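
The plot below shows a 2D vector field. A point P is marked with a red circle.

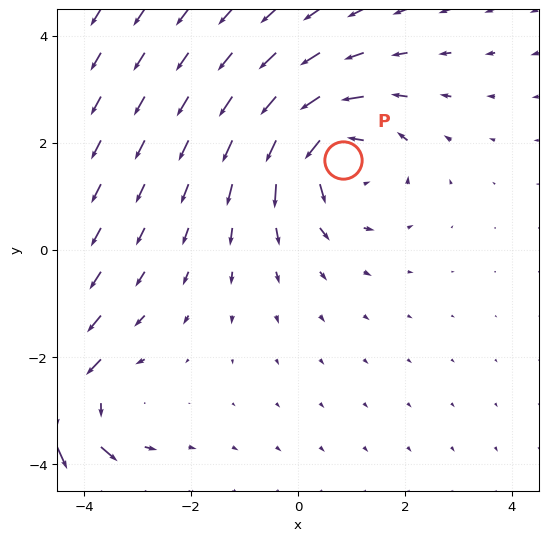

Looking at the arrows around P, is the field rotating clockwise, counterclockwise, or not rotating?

counterclockwise

Near P at (0.8, 1.7) the arrows circulate counterclockwise. The curl (z-component) there is about +4; positive curl means counterclockwise rotation.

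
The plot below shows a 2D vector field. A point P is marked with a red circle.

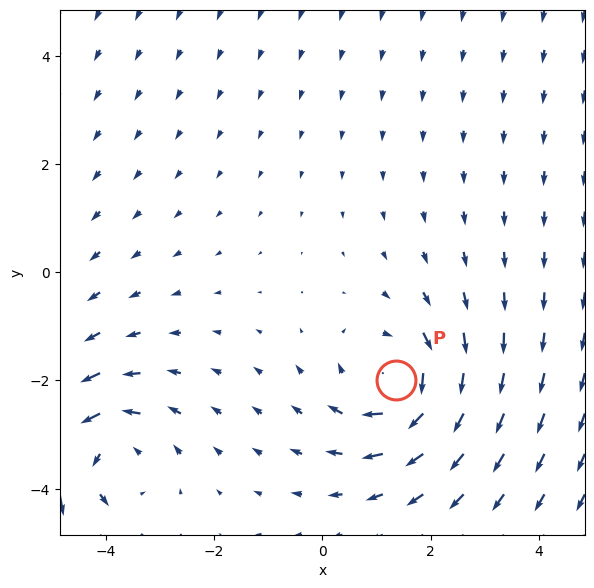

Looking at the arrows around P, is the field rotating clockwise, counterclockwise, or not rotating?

clockwise

Near P at (1.4, -2.0) the arrows circulate clockwise. The curl (z-component) there is about -3; negative curl means clockwise rotation.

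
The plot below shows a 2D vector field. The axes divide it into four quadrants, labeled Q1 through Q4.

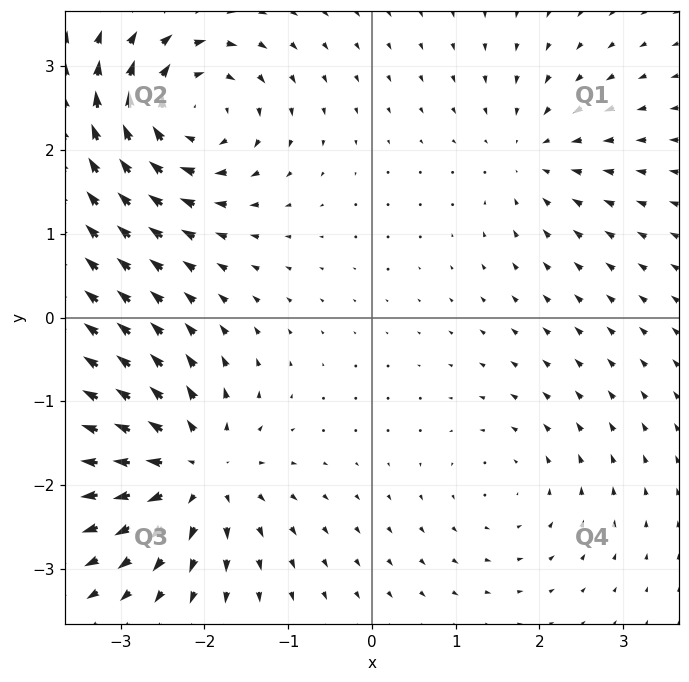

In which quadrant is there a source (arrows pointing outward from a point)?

The source sits at approximately (-2.1, -1.8), which lies in quadrant Q3. The divergence there is about +6, positive as expected for a source.

Q3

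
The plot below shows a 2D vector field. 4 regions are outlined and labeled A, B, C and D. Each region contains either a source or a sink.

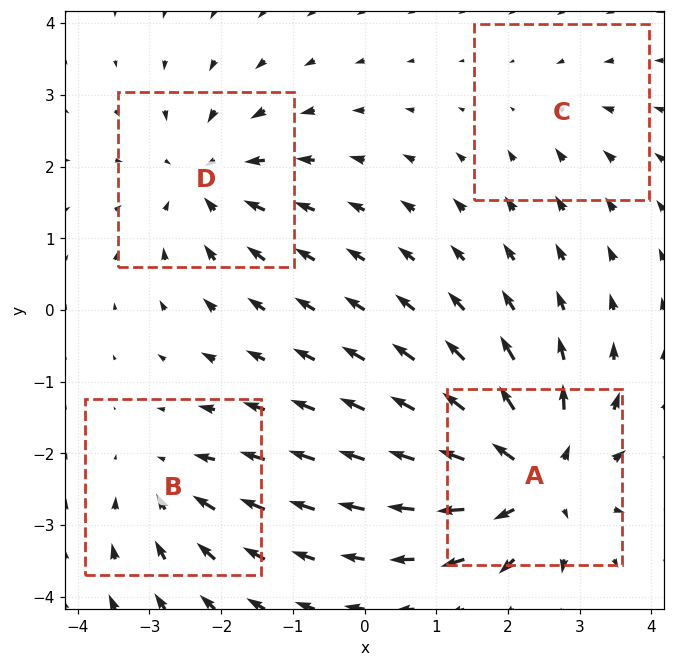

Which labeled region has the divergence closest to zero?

Divergence at each region's feature centre — A: about +8, B: about -4, C: about -2, D: about -5. Region C is closest to zero.

C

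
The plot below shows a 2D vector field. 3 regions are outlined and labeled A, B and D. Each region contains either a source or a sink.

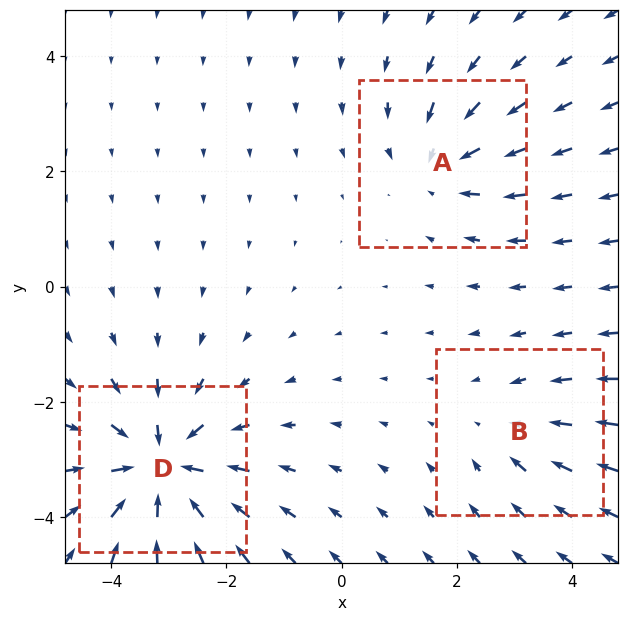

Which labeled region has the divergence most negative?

Divergence at each region's feature centre — A: about -3, B: about -2, D: about -6. Region D is most negative.

D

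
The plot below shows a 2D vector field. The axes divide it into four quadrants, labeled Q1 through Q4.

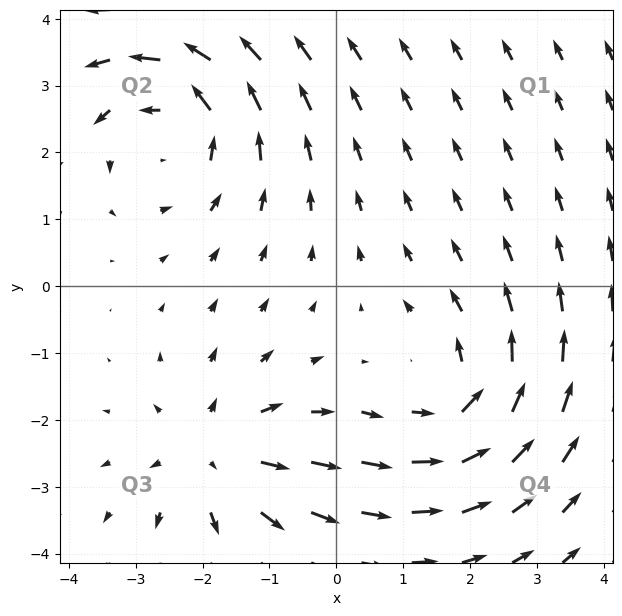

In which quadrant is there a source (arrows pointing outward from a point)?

Q3

The source sits at approximately (-1.8, -2.5), which lies in quadrant Q3. The divergence there is about +3, positive as expected for a source.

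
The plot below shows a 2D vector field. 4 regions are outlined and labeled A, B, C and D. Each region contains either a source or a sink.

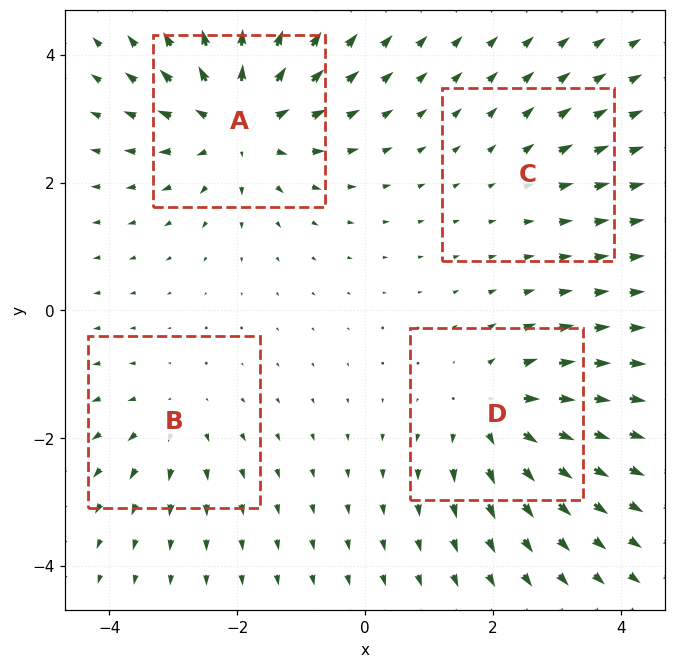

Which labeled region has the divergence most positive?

A

Divergence at each region's feature centre — A: about +7, B: about +3, C: about +2, D: about +5. Region A is most positive.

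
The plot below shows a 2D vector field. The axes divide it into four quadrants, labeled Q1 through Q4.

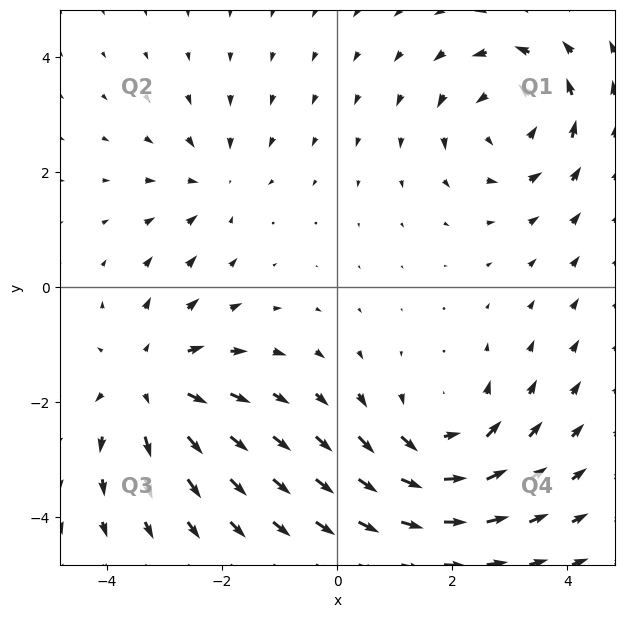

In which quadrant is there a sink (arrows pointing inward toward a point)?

The sink sits at approximately (-2.1, 1.8), which lies in quadrant Q2. The divergence there is about -3, negative as expected for a sink.

Q2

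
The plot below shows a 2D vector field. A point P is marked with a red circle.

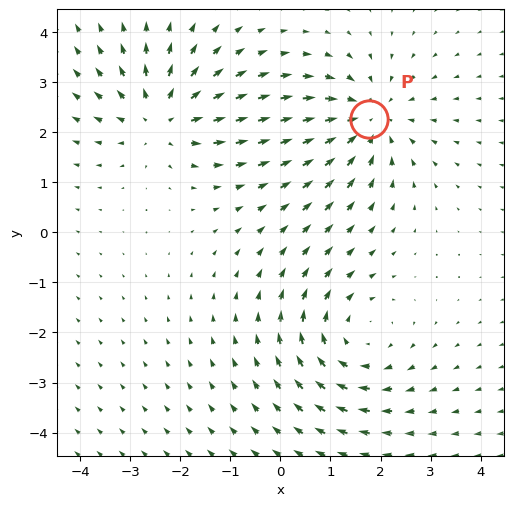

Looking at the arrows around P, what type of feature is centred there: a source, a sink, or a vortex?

sink

At P (1.8, 2.3) the arrows converge inward. Divergence about -3, curl ≈0 — negative divergence with near-zero curl is a sink.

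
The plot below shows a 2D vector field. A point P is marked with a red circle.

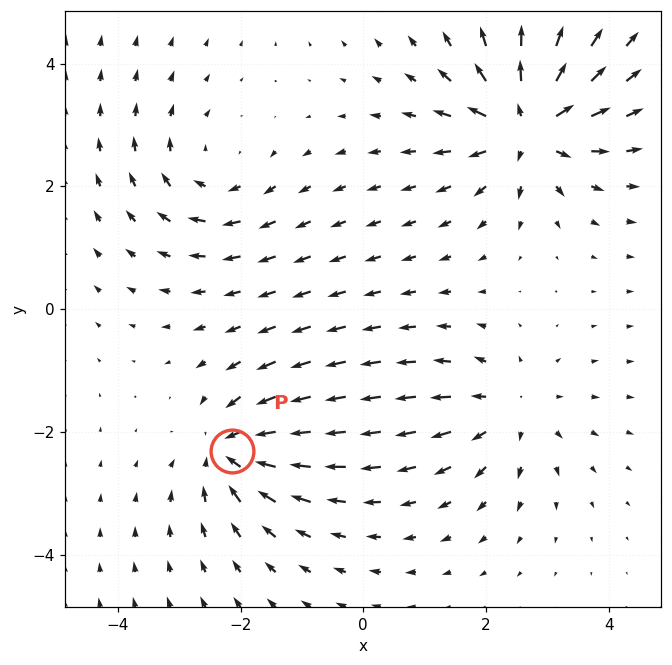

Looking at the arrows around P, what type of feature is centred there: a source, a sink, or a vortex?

sink

At P (-2.1, -2.3) the arrows converge inward. Divergence about -5, curl ≈0 — negative divergence with near-zero curl is a sink.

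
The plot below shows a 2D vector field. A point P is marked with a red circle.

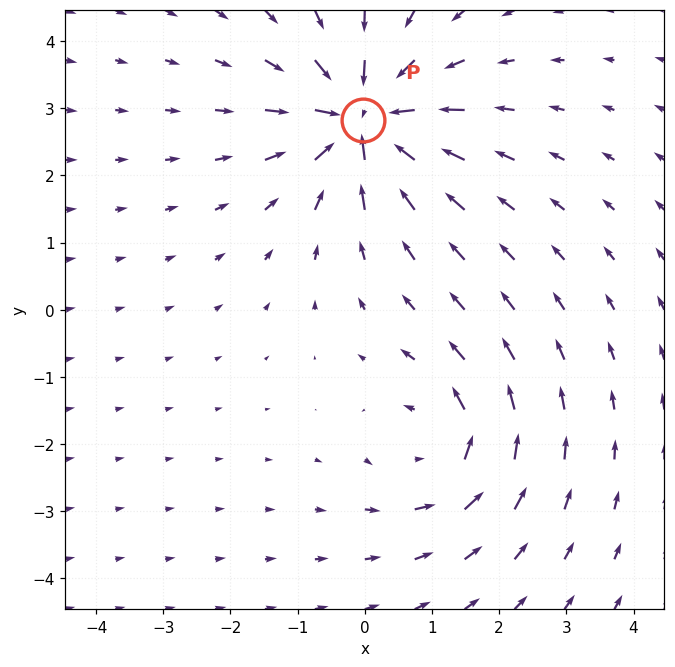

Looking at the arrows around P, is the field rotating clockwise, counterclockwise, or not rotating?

not rotating

Near P at (-0.0, 2.8) the arrows show no circulation. The curl there is ≈0.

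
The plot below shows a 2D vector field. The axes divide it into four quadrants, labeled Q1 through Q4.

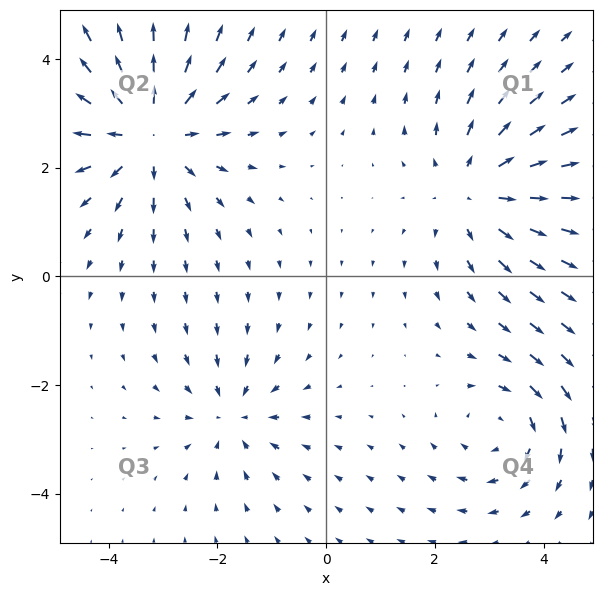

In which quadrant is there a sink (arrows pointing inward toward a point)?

The sink sits at approximately (-1.7, -2.6), which lies in quadrant Q3. The divergence there is about -3, negative as expected for a sink.

Q3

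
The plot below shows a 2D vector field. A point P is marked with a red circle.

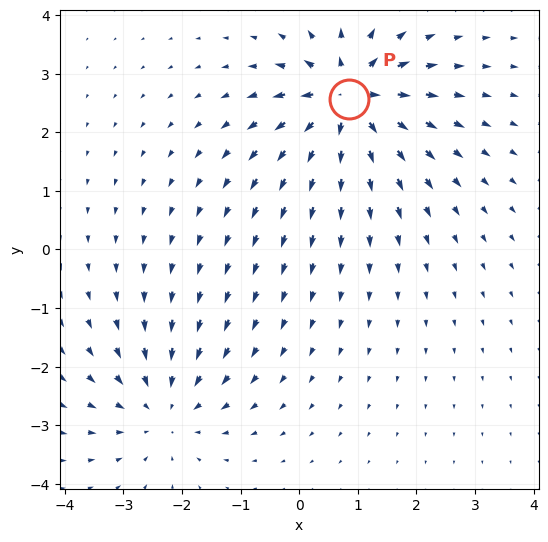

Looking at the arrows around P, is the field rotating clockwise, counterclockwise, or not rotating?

Near P at (0.8, 2.6) the arrows show no circulation. The curl there is ≈0.

not rotating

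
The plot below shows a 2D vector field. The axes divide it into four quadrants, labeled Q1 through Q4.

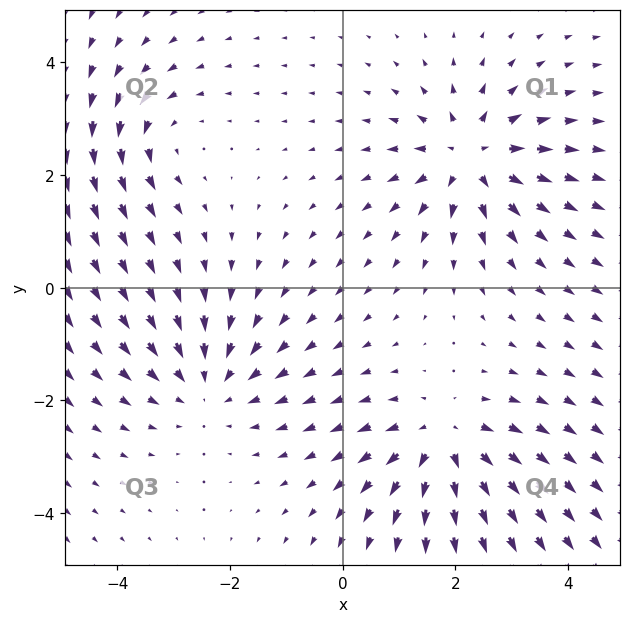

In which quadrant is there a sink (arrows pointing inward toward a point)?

The sink sits at approximately (-2.4, -1.7), which lies in quadrant Q3. The divergence there is about -3, negative as expected for a sink.

Q3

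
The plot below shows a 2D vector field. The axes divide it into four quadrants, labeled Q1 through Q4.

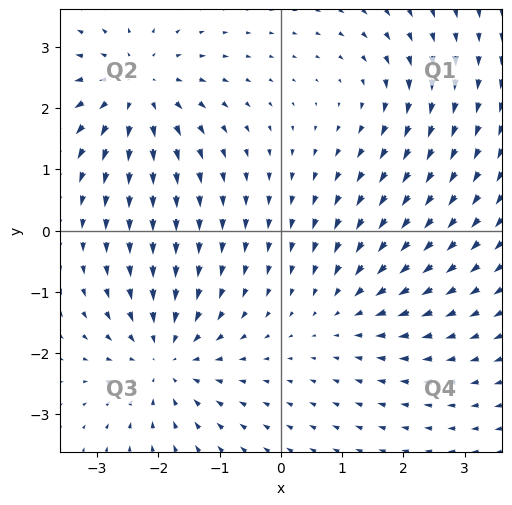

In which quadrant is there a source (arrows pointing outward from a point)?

Q2

The source sits at approximately (-2.4, 2.3), which lies in quadrant Q2. The divergence there is about +5, positive as expected for a source.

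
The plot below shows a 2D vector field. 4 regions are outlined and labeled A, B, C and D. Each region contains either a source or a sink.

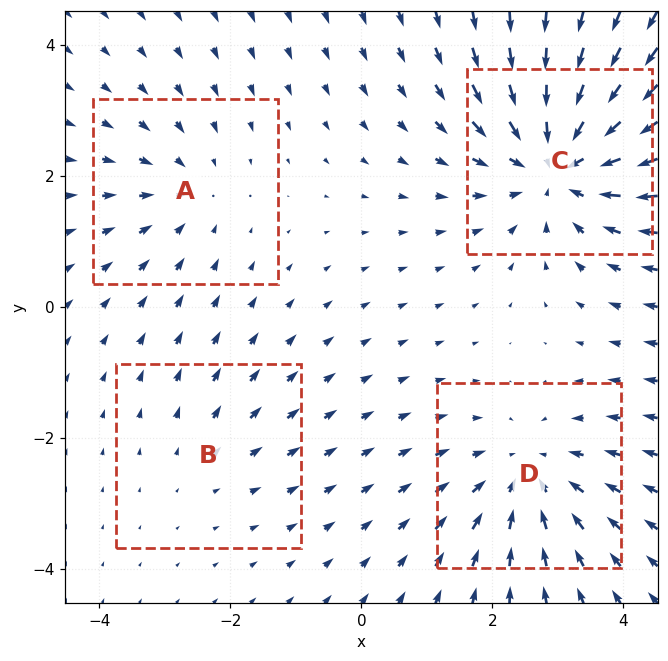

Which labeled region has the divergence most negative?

Divergence at each region's feature centre — A: about -3, B: about +2, C: about -6, D: about -4. Region C is most negative.

C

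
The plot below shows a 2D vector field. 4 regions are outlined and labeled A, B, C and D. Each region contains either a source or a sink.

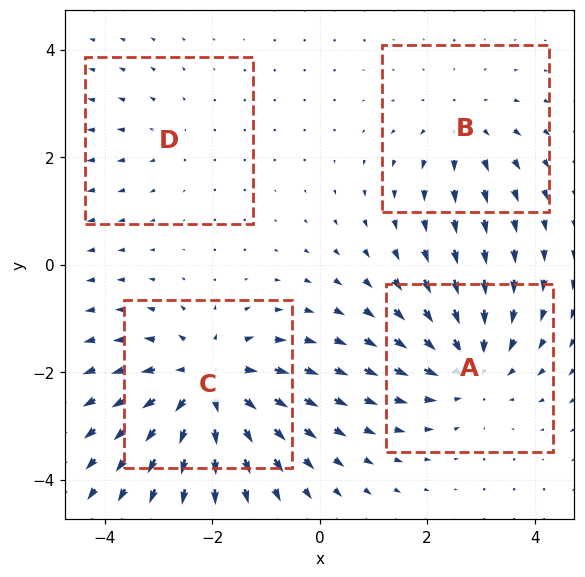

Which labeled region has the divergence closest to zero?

D

Divergence at each region's feature centre — A: about -5, B: about +3, C: about +6, D: about +2. Region D is closest to zero.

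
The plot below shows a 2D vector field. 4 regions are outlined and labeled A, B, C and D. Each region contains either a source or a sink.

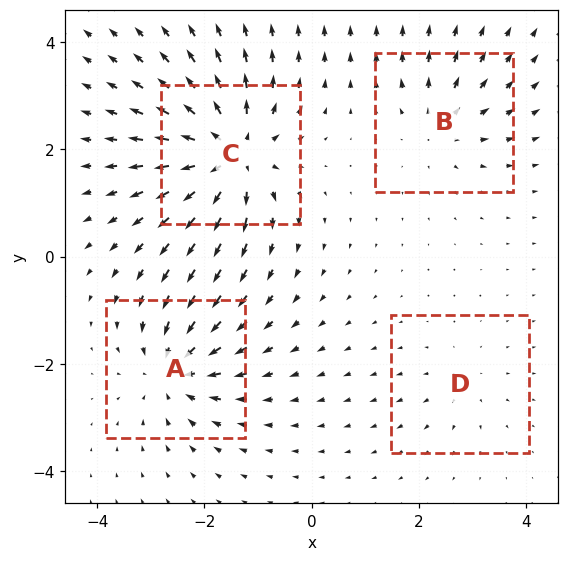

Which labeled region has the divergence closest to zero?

Divergence at each region's feature centre — A: about -6, B: about +4, C: about +8, D: about +2. Region D is closest to zero.

D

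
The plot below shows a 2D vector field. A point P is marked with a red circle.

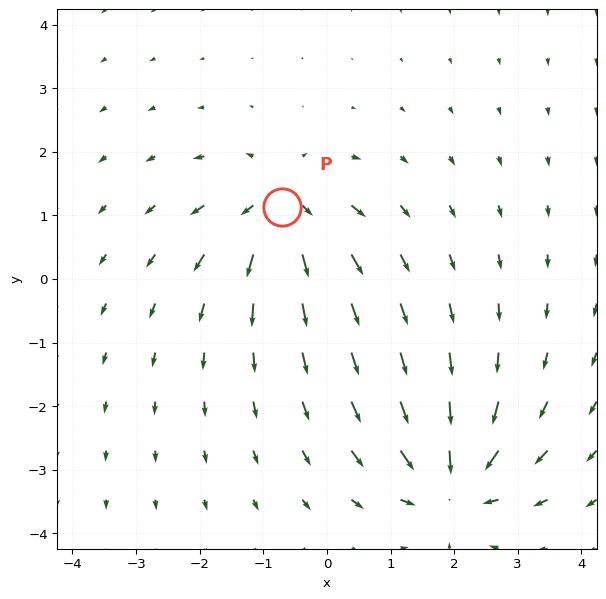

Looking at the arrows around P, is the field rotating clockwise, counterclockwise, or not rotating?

not rotating

Near P at (-0.7, 1.1) the arrows show no circulation. The curl there is ≈0.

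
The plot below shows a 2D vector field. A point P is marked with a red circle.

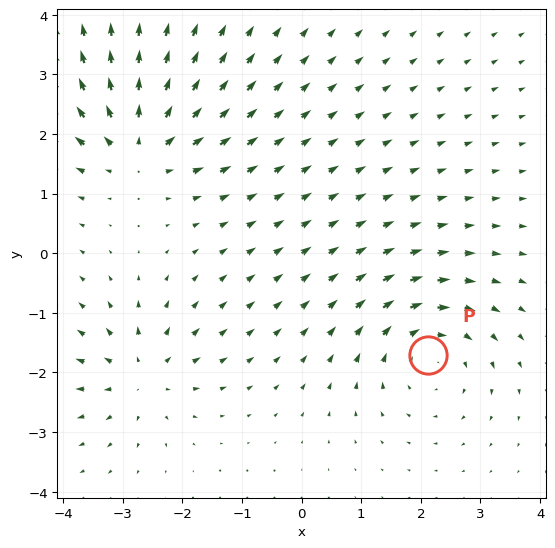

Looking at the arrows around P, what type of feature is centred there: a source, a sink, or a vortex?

At P (2.1, -1.7) the arrows circulate clockwise. Divergence ≈0, curl about -5 — near-zero divergence with nonzero curl is a vortex.

vortex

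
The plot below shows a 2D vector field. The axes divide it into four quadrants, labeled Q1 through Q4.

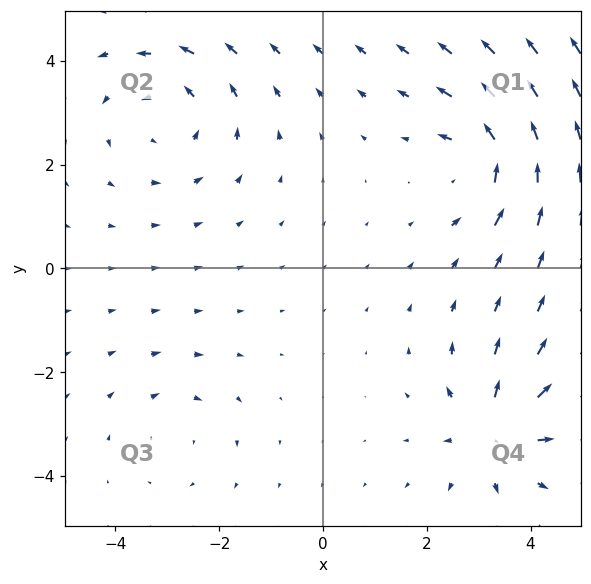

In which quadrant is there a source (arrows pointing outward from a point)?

Q4

The source sits at approximately (3.3, -3.1), which lies in quadrant Q4. The divergence there is about +5, positive as expected for a source.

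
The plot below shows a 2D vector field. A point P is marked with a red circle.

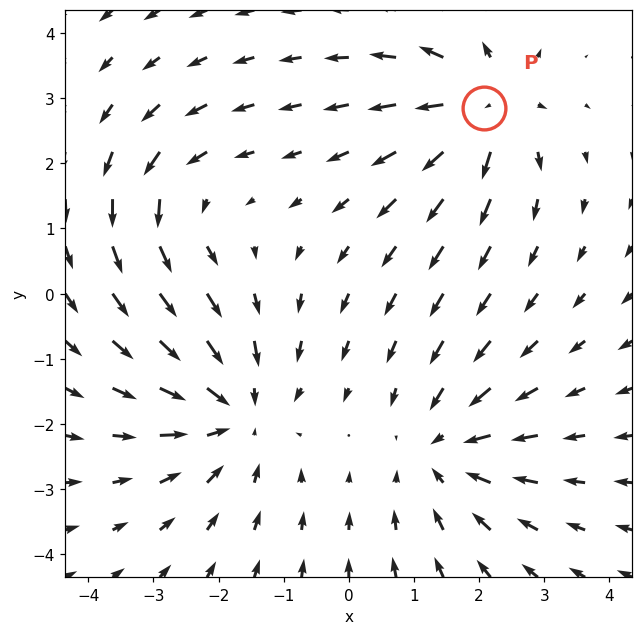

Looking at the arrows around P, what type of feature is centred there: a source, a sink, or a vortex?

source

At P (2.1, 2.9) the arrows spread outward. Divergence about +6, curl ≈0 — positive divergence with near-zero curl is a source.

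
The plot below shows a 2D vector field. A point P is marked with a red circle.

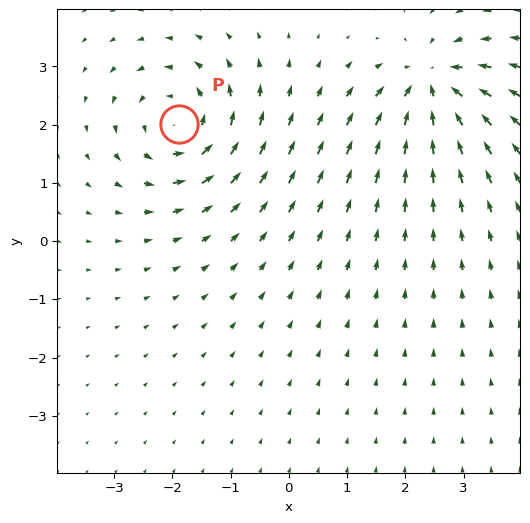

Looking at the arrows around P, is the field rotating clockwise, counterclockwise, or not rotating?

Near P at (-1.9, 2.0) the arrows circulate counterclockwise. The curl (z-component) there is about +6; positive curl means counterclockwise rotation.

counterclockwise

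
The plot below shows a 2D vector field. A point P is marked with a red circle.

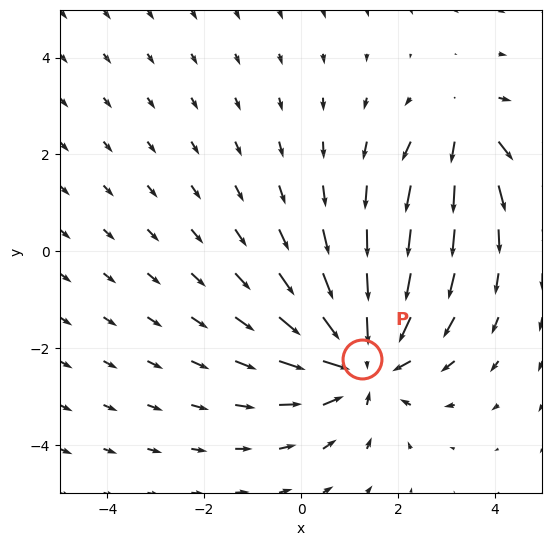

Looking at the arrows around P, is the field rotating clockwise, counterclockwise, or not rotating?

Near P at (1.3, -2.2) the arrows show no circulation. The curl there is ≈0.

not rotating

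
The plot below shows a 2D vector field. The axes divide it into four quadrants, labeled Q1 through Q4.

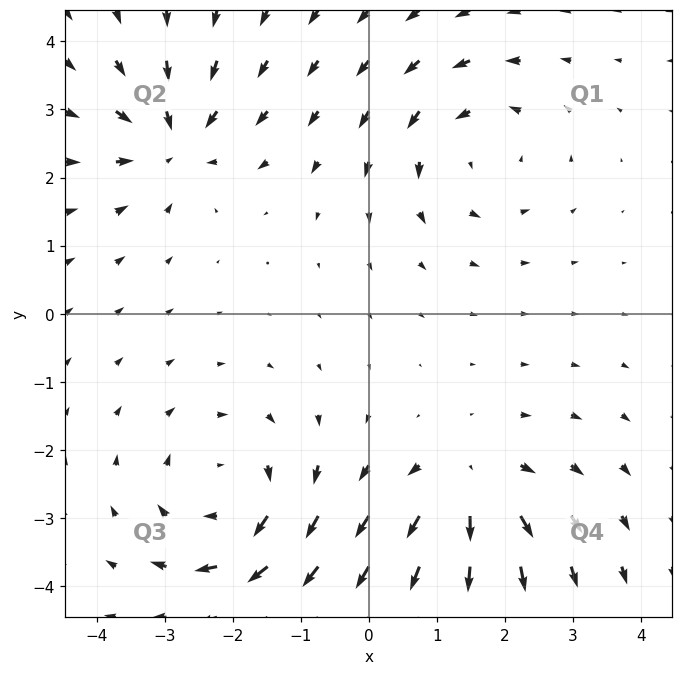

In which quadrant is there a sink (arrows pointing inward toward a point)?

Q2

The sink sits at approximately (-2.9, 2.6), which lies in quadrant Q2. The divergence there is about -5, negative as expected for a sink.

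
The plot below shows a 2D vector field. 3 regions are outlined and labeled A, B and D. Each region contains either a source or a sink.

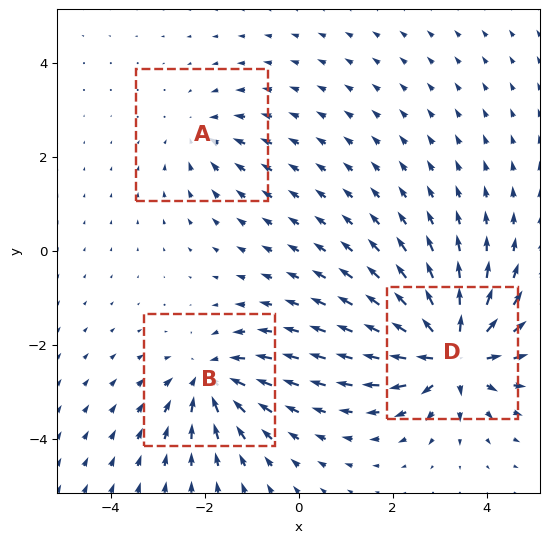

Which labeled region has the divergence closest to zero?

Divergence at each region's feature centre — A: about -2, B: about -4, D: about +6. Region A is closest to zero.

A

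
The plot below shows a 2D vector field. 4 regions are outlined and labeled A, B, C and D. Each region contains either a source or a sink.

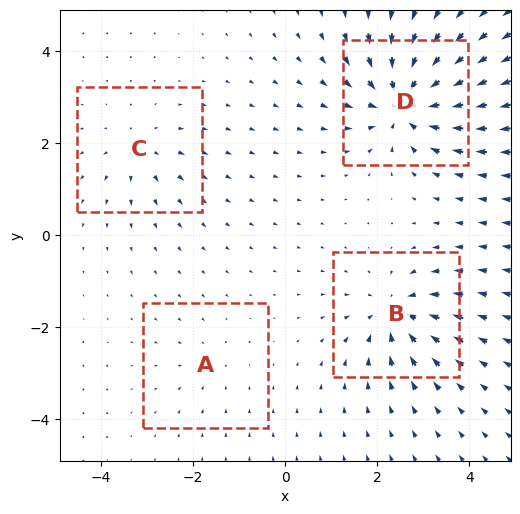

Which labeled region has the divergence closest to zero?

A

Divergence at each region's feature centre — A: about -2, B: about -6, C: about +4, D: about -9. Region A is closest to zero.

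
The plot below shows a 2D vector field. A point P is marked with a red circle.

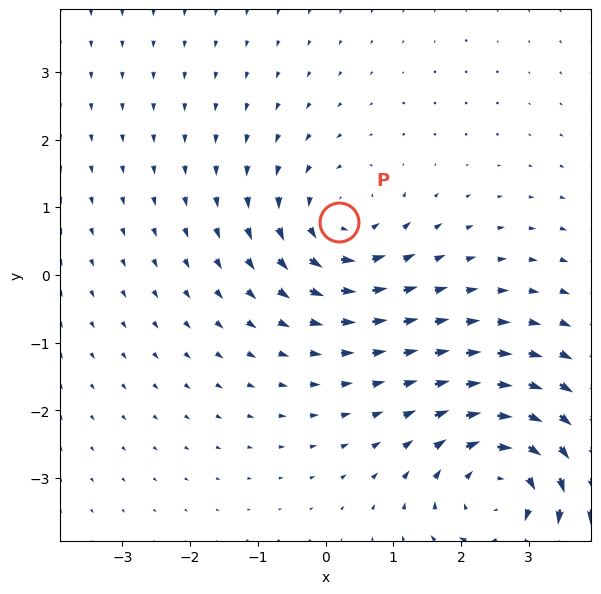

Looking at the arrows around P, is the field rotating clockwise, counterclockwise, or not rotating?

Near P at (0.2, 0.8) the arrows circulate counterclockwise. The curl (z-component) there is about +4; positive curl means counterclockwise rotation.

counterclockwise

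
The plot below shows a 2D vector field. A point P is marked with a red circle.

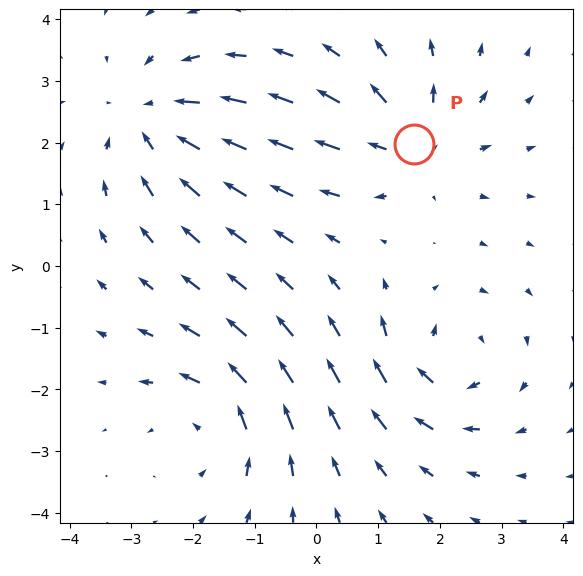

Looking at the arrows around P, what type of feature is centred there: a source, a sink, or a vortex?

source

At P (1.6, 2.0) the arrows spread outward. Divergence about +5, curl ≈0 — positive divergence with near-zero curl is a source.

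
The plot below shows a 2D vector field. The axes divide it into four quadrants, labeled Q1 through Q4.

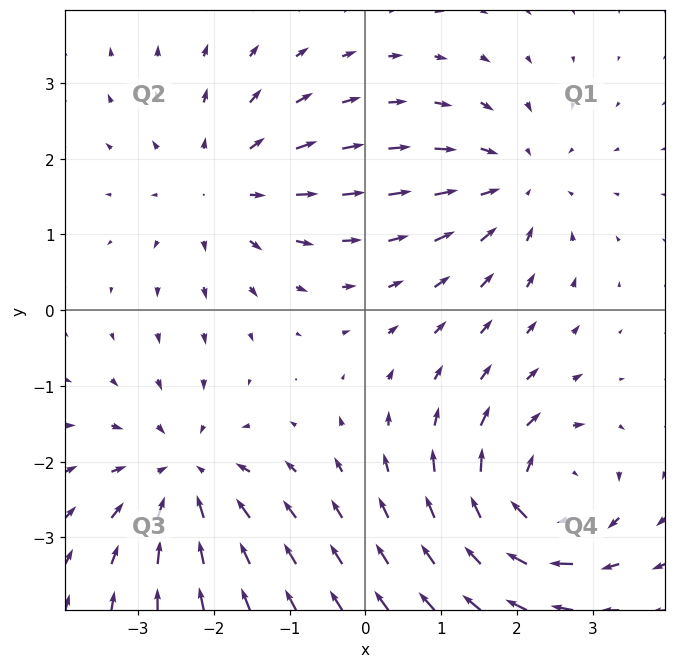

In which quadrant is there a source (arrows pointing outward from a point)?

Q2

The source sits at approximately (-1.9, 1.6), which lies in quadrant Q2. The divergence there is about +4, positive as expected for a source.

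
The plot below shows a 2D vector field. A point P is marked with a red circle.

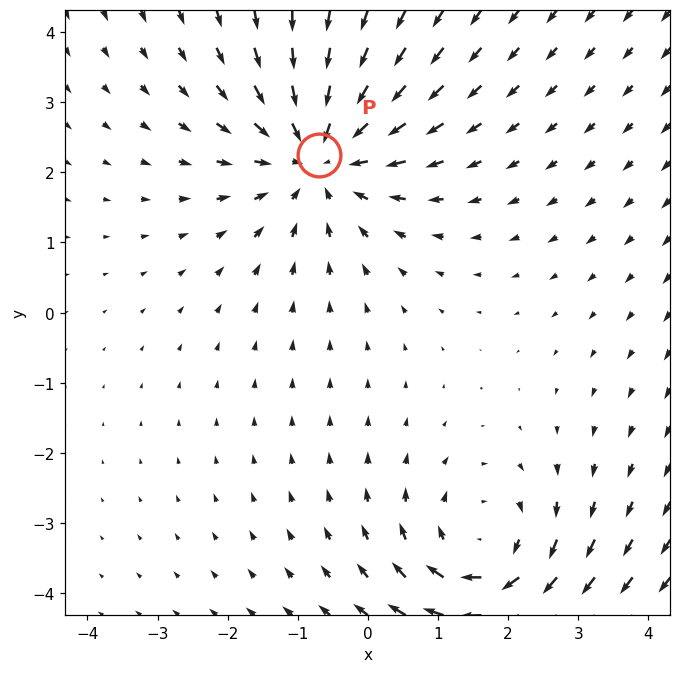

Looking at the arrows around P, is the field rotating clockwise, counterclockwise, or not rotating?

not rotating

Near P at (-0.7, 2.2) the arrows show no circulation. The curl there is ≈0.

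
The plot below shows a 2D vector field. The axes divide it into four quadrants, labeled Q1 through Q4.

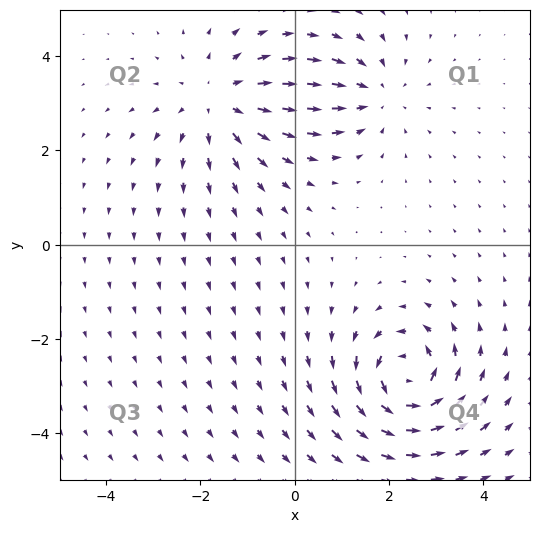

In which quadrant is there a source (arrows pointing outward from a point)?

Q2

The source sits at approximately (-1.6, 3.0), which lies in quadrant Q2. The divergence there is about +3, positive as expected for a source.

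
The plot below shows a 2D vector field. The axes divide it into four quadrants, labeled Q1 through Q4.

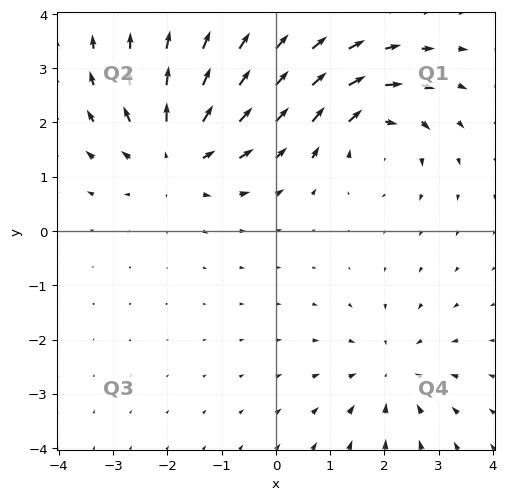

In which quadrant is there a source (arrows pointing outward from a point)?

Q2

The source sits at approximately (-1.8, 1.4), which lies in quadrant Q2. The divergence there is about +4, positive as expected for a source.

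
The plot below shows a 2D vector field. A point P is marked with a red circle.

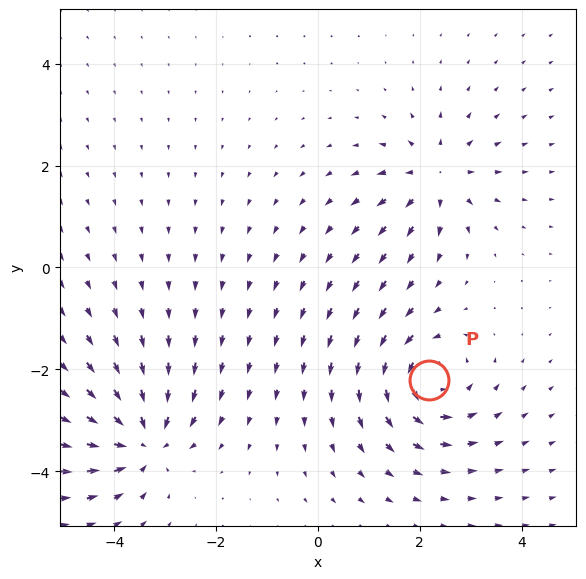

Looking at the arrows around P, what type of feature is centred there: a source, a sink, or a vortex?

vortex

At P (2.2, -2.2) the arrows circulate counterclockwise. Divergence ≈0, curl about +4 — near-zero divergence with nonzero curl is a vortex.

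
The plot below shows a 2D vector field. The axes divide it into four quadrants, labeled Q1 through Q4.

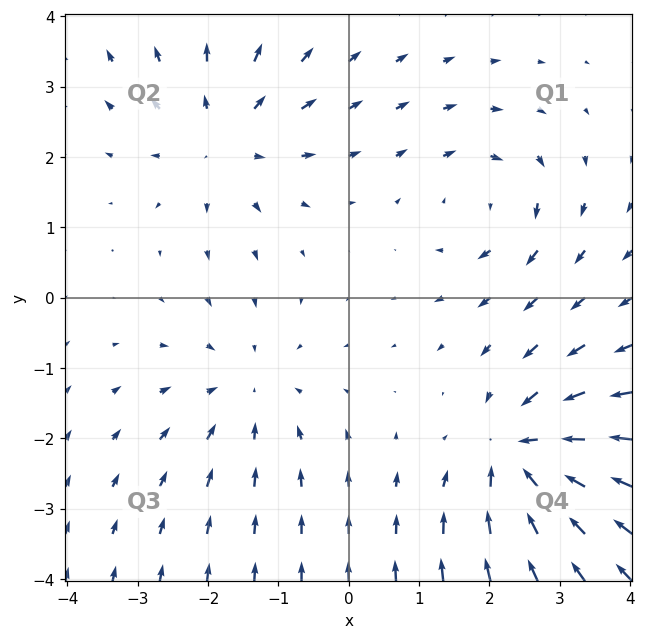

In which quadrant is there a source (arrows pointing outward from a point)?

The source sits at approximately (-1.8, 2.3), which lies in quadrant Q2. The divergence there is about +3, positive as expected for a source.

Q2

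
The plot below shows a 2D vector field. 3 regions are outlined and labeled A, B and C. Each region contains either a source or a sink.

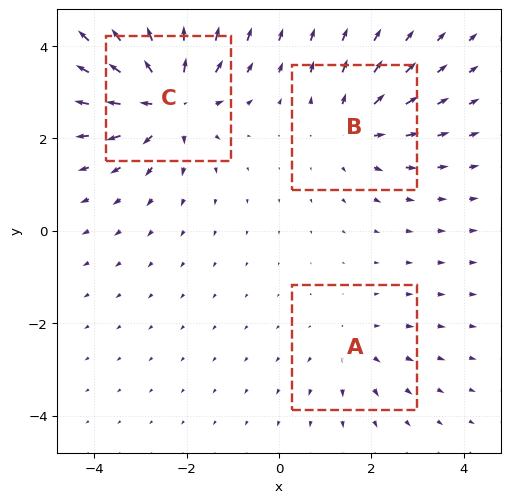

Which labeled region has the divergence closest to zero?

A

Divergence at each region's feature centre — A: about +2, B: about +3, C: about +5. Region A is closest to zero.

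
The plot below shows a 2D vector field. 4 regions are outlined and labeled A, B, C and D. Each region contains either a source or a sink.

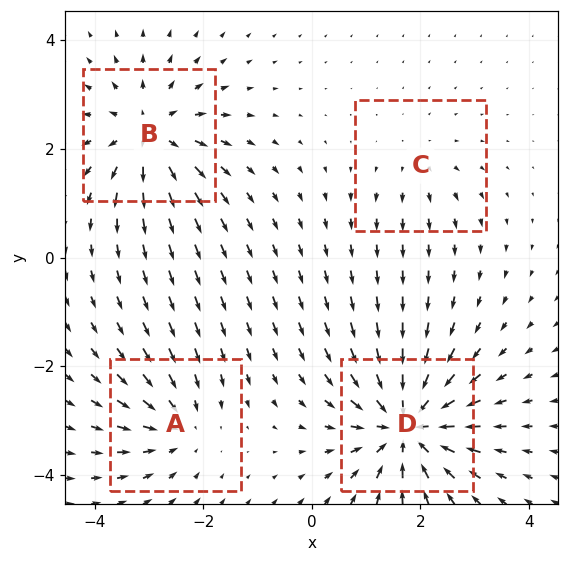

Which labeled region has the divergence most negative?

Divergence at each region's feature centre — A: about -4, B: about +6, C: about +2, D: about -7. Region D is most negative.

D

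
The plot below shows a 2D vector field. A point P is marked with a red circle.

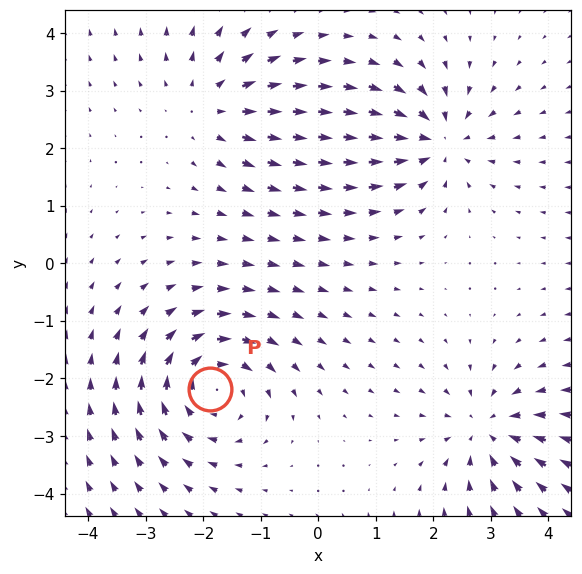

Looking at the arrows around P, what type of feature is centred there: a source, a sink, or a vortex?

vortex

At P (-1.9, -2.2) the arrows circulate clockwise. Divergence ≈0, curl about -6 — near-zero divergence with nonzero curl is a vortex.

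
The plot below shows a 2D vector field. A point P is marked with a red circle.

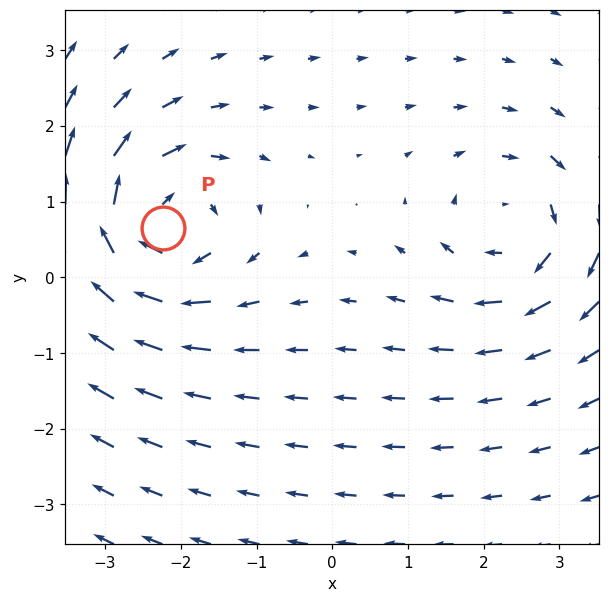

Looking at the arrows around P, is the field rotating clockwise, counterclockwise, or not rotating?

clockwise

Near P at (-2.2, 0.6) the arrows circulate clockwise. The curl (z-component) there is about -5; negative curl means clockwise rotation.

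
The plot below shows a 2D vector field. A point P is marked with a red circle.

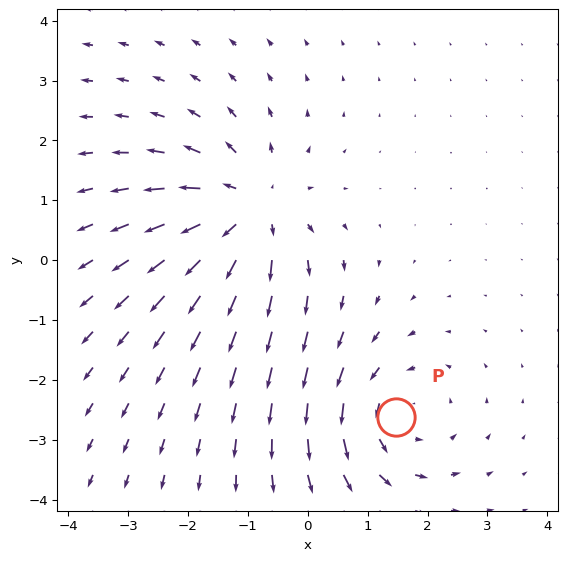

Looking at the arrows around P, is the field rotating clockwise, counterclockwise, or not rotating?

Near P at (1.5, -2.6) the arrows circulate counterclockwise. The curl (z-component) there is about +4; positive curl means counterclockwise rotation.

counterclockwise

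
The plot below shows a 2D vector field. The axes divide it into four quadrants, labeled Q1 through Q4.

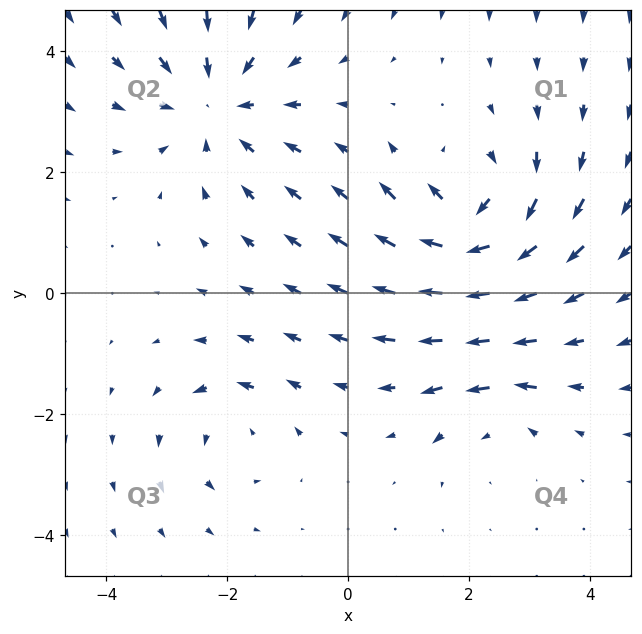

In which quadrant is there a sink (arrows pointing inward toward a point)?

Q2

The sink sits at approximately (-2.2, 3.1), which lies in quadrant Q2. The divergence there is about -4, negative as expected for a sink.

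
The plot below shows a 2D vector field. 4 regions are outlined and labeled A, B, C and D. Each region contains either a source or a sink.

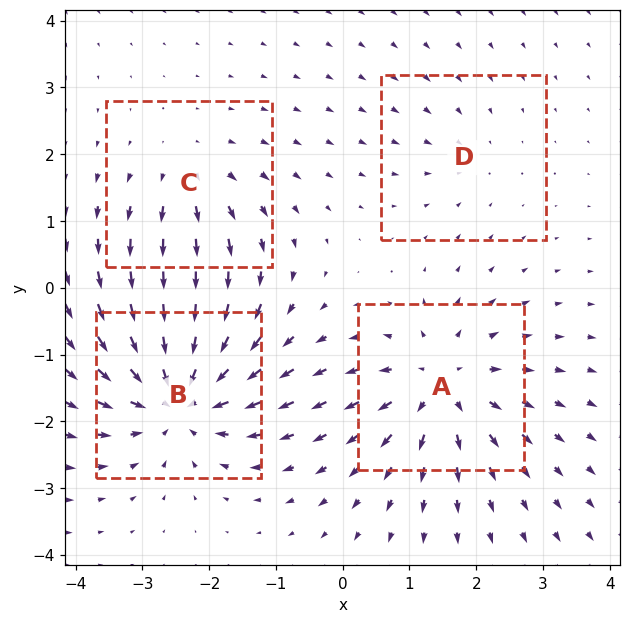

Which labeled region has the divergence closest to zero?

D

Divergence at each region's feature centre — A: about +6, B: about -7, C: about +3, D: about -2. Region D is closest to zero.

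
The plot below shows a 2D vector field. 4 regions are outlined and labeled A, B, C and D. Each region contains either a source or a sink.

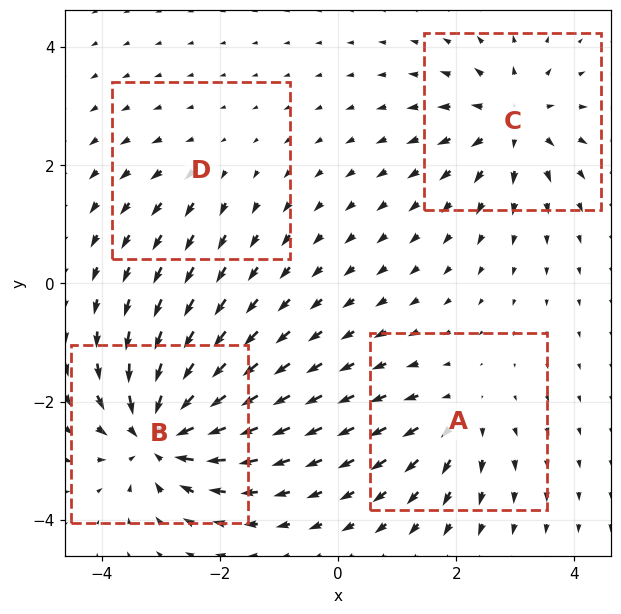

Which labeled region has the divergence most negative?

Divergence at each region's feature centre — A: about +4, B: about -9, C: about +6, D: about +3. Region B is most negative.

B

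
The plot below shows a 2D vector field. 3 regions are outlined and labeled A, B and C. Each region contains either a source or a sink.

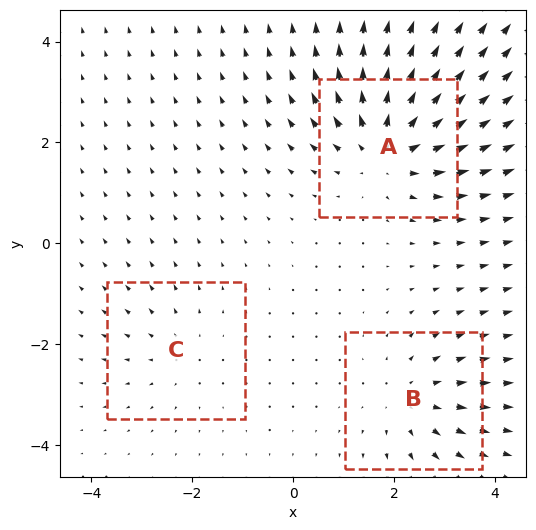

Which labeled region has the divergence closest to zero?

C

Divergence at each region's feature centre — A: about +4, B: about +3, C: about +2. Region C is closest to zero.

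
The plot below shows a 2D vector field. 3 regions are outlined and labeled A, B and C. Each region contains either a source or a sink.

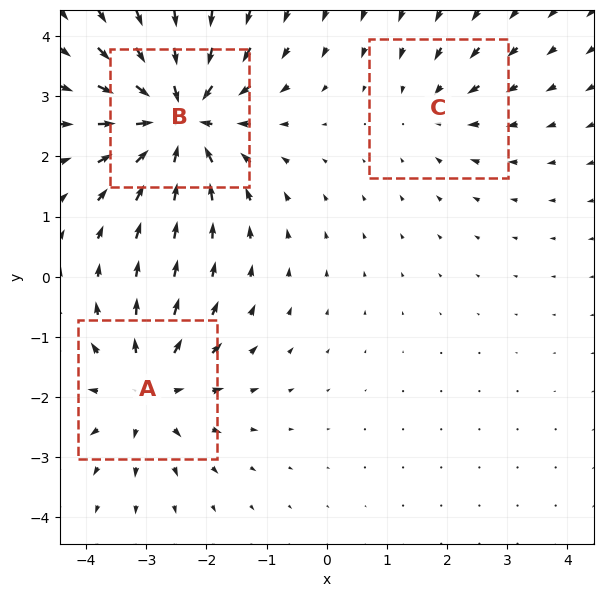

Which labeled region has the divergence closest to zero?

Divergence at each region's feature centre — A: about +4, B: about -6, C: about -2. Region C is closest to zero.

C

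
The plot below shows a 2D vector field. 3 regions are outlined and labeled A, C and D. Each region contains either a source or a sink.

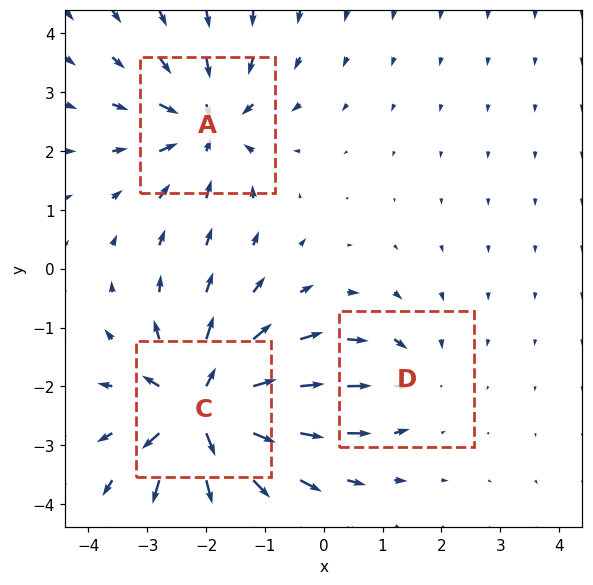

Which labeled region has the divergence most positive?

Divergence at each region's feature centre — A: about -4, C: about +6, D: about -2. Region C is most positive.

C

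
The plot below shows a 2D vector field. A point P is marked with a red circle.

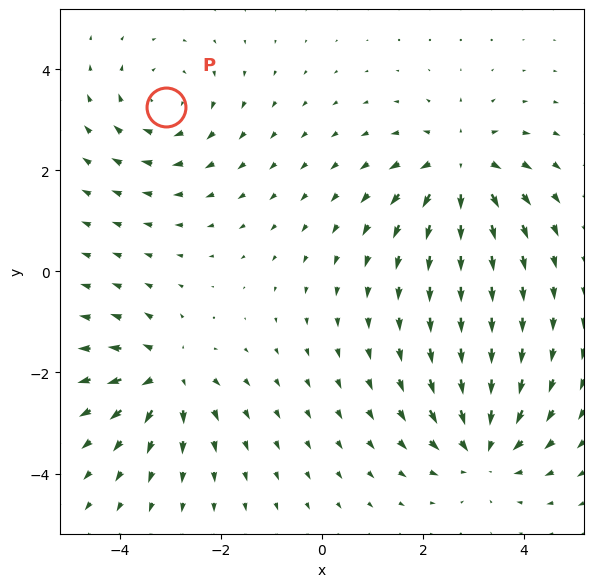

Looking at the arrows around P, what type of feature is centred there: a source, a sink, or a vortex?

vortex

At P (-3.1, 3.3) the arrows circulate clockwise. Divergence ≈0, curl about -3 — near-zero divergence with nonzero curl is a vortex.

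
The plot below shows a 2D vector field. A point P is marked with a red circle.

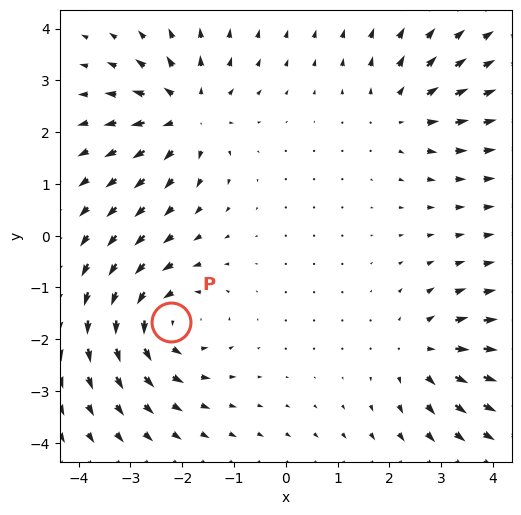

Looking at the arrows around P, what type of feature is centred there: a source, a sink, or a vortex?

At P (-2.2, -1.7) the arrows circulate counterclockwise. Divergence ≈0, curl about +5 — near-zero divergence with nonzero curl is a vortex.

vortex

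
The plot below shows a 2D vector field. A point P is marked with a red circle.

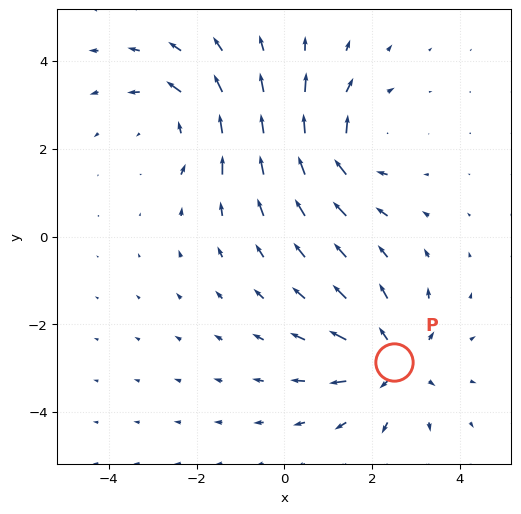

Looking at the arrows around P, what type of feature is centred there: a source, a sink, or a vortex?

At P (2.5, -2.9) the arrows spread outward. Divergence about +4, curl ≈0 — positive divergence with near-zero curl is a source.

source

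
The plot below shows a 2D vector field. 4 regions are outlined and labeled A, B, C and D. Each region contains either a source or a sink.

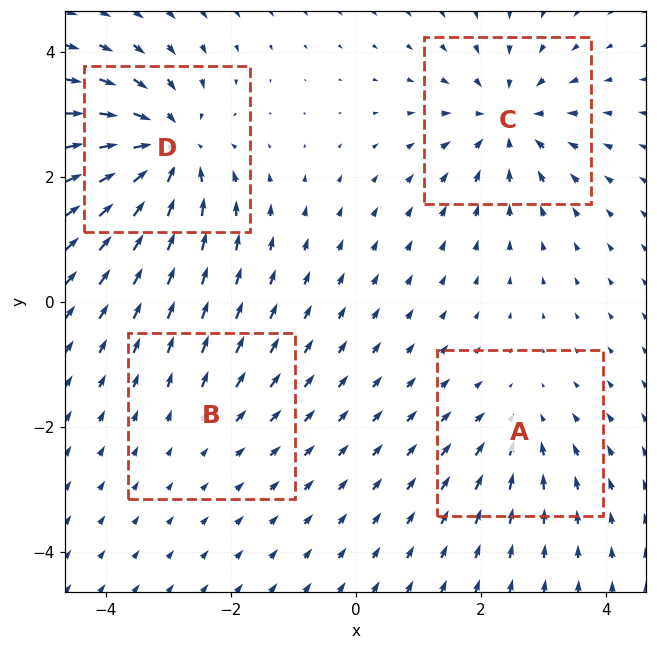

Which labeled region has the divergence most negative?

Divergence at each region's feature centre — A: about -4, B: about +2, C: about -6, D: about -8. Region D is most negative.

D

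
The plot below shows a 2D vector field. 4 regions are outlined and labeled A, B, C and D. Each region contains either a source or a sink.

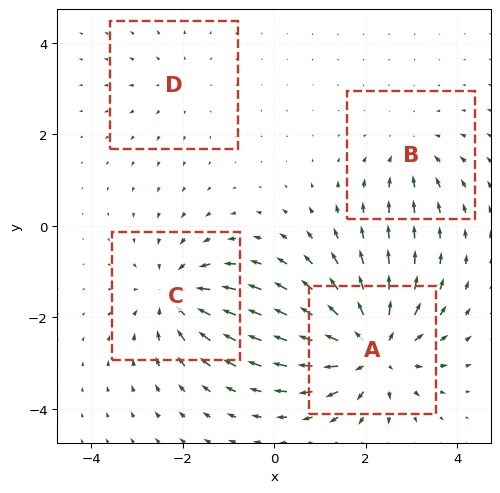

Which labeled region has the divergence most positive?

Divergence at each region's feature centre — A: about +7, B: about -3, C: about -5, D: about +2. Region A is most positive.

A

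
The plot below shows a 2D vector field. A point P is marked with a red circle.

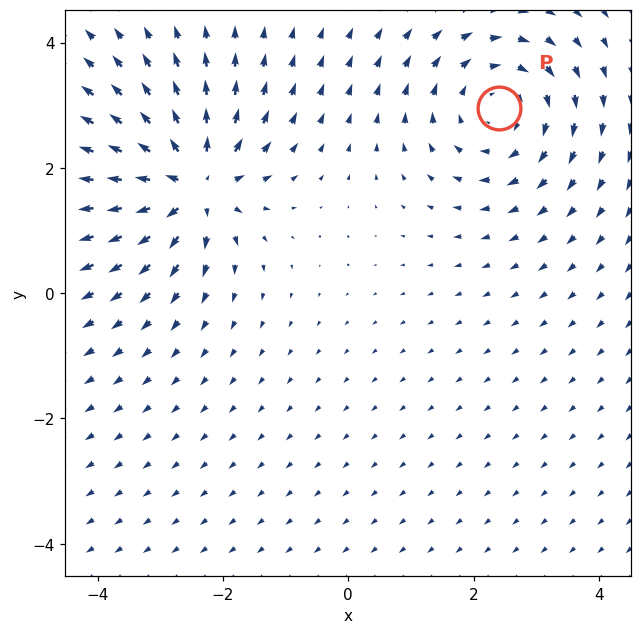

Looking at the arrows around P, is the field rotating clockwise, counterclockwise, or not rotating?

Near P at (2.4, 3.0) the arrows circulate clockwise. The curl (z-component) there is about -4; negative curl means clockwise rotation.

clockwise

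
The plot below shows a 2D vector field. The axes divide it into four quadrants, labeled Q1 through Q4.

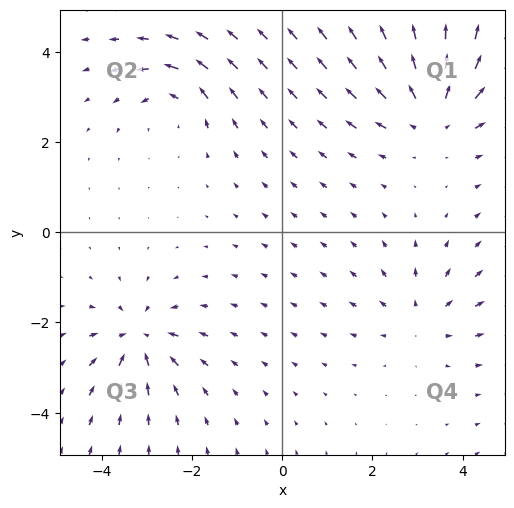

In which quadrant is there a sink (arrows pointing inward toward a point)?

The sink sits at approximately (-3.2, -2.4), which lies in quadrant Q3. The divergence there is about -5, negative as expected for a sink.

Q3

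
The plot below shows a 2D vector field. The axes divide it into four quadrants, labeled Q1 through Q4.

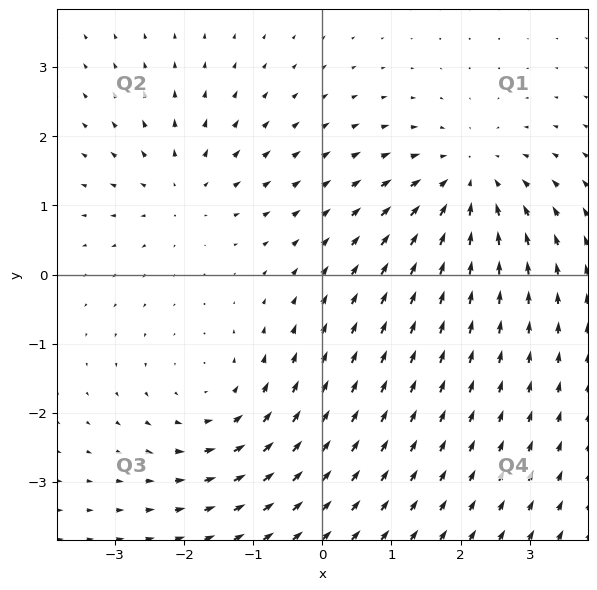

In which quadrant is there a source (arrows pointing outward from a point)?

Q2

The source sits at approximately (-2.0, 1.2), which lies in quadrant Q2. The divergence there is about +3, positive as expected for a source.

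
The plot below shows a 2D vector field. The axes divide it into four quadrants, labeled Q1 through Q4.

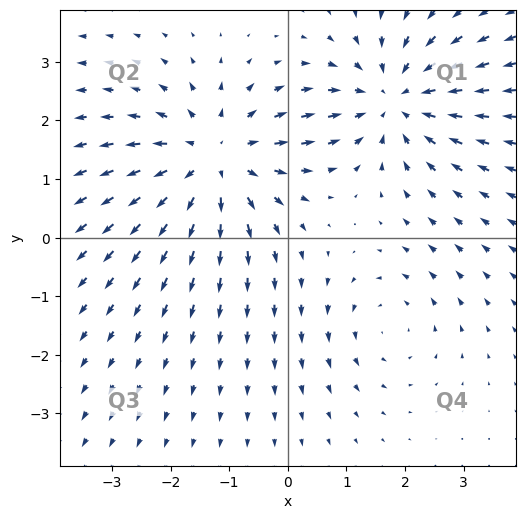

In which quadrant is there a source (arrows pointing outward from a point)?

The source sits at approximately (-1.3, 1.3), which lies in quadrant Q2. The divergence there is about +4, positive as expected for a source.

Q2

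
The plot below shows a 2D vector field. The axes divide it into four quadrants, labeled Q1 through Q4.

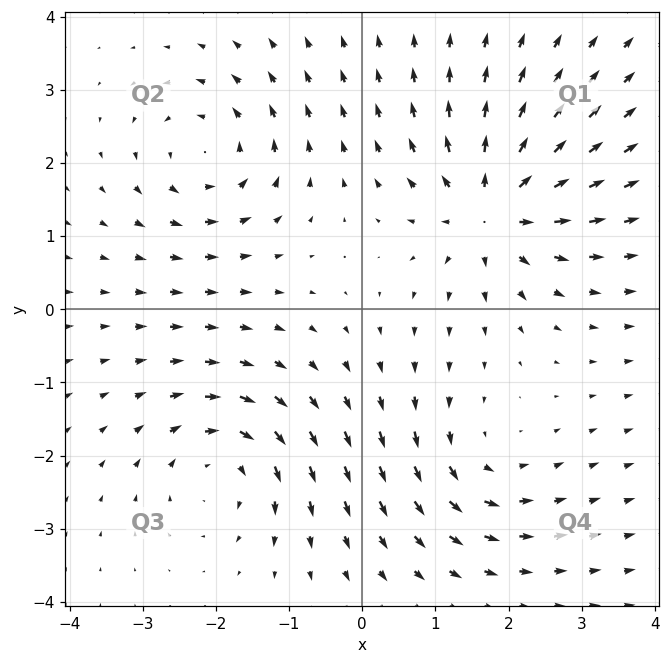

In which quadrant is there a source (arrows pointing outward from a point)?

The source sits at approximately (1.8, 1.4), which lies in quadrant Q1. The divergence there is about +6, positive as expected for a source.

Q1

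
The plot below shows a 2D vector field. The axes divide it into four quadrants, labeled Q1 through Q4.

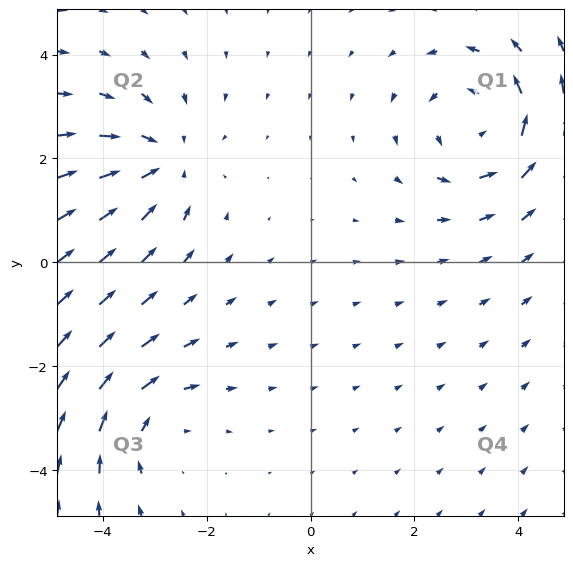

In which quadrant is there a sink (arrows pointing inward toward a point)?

Q2

The sink sits at approximately (-2.9, 1.9), which lies in quadrant Q2. The divergence there is about -3, negative as expected for a sink.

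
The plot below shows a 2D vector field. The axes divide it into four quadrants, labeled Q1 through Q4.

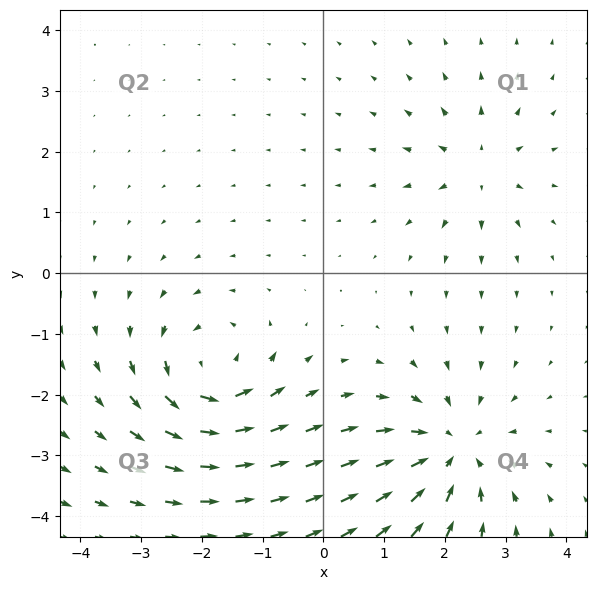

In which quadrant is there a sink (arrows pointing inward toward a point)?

Q4

The sink sits at approximately (2.1, -2.9), which lies in quadrant Q4. The divergence there is about -5, negative as expected for a sink.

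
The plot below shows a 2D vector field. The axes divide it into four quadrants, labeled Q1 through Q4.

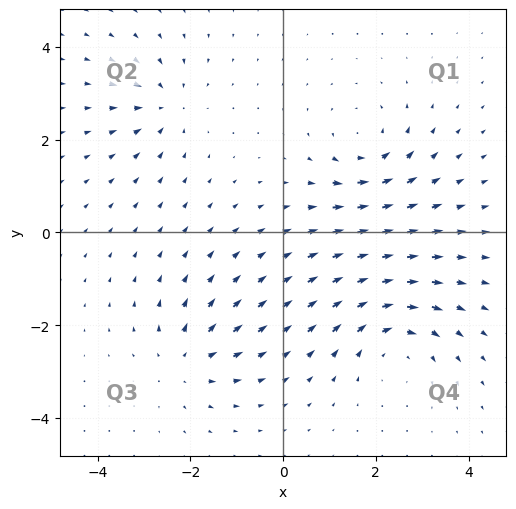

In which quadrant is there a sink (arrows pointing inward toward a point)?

The sink sits at approximately (-2.5, 2.7), which lies in quadrant Q2. The divergence there is about -4, negative as expected for a sink.

Q2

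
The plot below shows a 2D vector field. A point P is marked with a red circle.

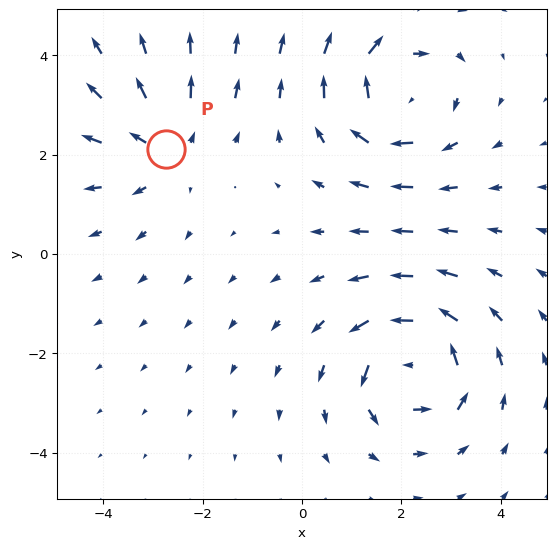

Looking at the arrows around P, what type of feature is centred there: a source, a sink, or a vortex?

At P (-2.7, 2.1) the arrows spread outward. Divergence about +3, curl ≈0 — positive divergence with near-zero curl is a source.

source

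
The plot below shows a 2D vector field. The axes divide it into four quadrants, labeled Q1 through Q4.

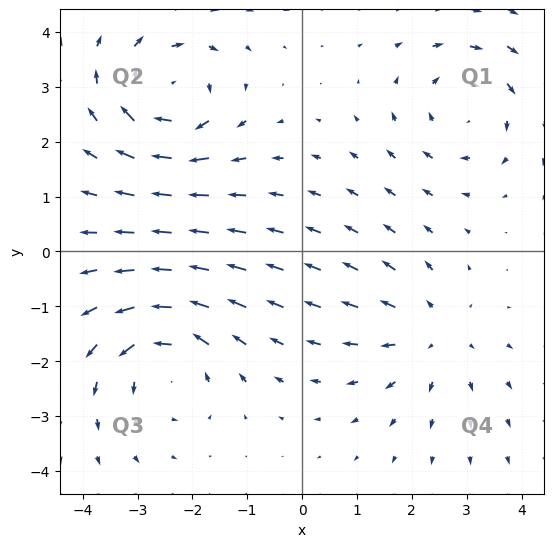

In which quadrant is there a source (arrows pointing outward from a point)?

The source sits at approximately (2.4, -1.5), which lies in quadrant Q4. The divergence there is about +3, positive as expected for a source.

Q4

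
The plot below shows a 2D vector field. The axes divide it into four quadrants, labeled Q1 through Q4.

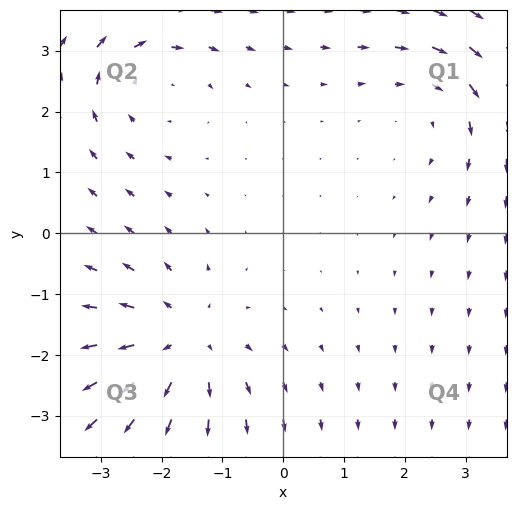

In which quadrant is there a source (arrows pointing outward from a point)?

The source sits at approximately (-1.7, -1.8), which lies in quadrant Q3. The divergence there is about +4, positive as expected for a source.

Q3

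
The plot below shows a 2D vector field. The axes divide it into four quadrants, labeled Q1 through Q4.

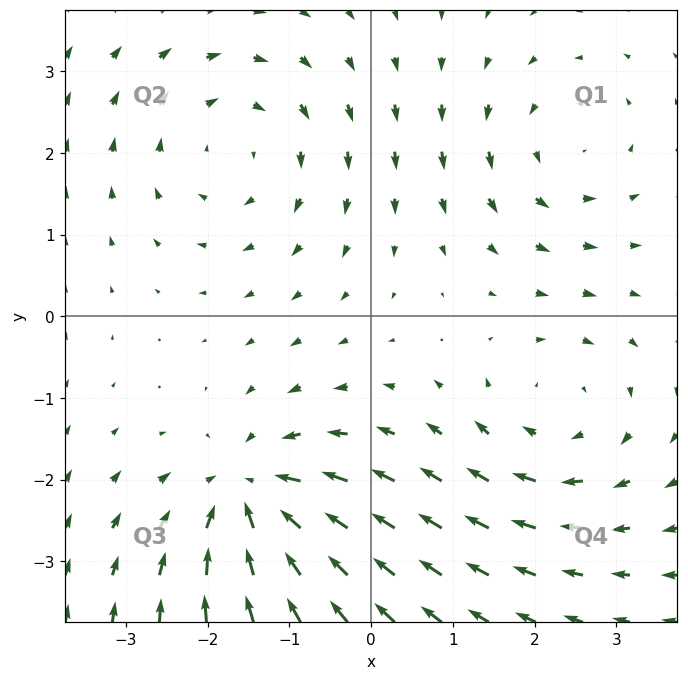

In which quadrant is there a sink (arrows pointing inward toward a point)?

Q3

The sink sits at approximately (-1.5, -2.2), which lies in quadrant Q3. The divergence there is about -6, negative as expected for a sink.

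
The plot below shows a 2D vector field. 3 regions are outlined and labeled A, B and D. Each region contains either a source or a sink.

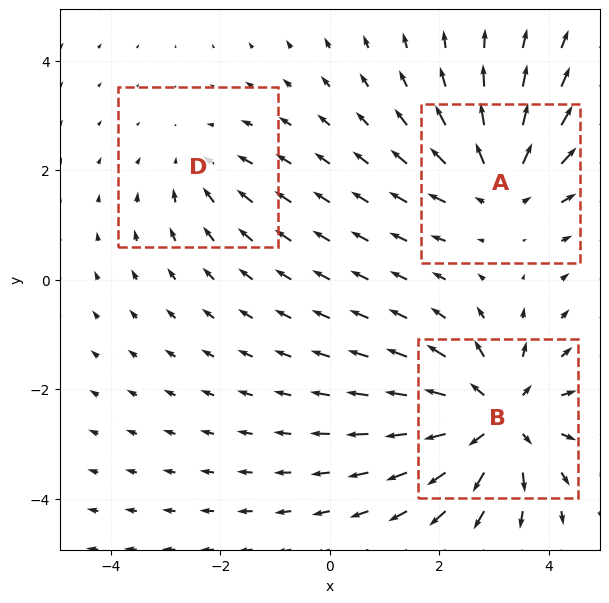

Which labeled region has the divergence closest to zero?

Divergence at each region's feature centre — A: about +3, B: about +5, D: about -2. Region D is closest to zero.

D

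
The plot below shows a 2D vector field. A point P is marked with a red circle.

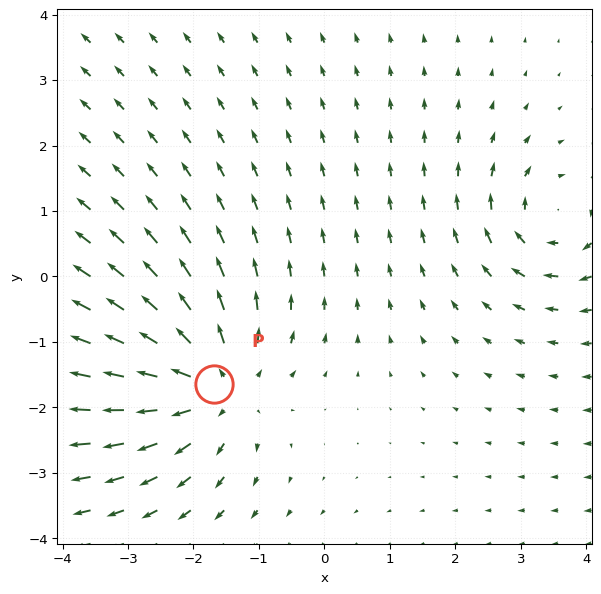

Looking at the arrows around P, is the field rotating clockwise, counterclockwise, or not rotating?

not rotating

Near P at (-1.7, -1.6) the arrows show no circulation. The curl there is ≈0.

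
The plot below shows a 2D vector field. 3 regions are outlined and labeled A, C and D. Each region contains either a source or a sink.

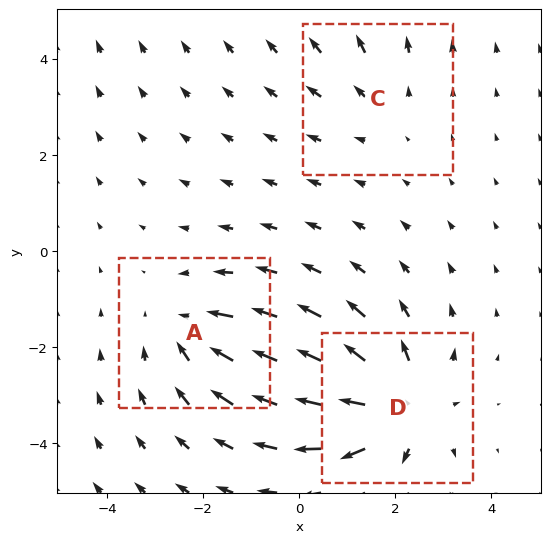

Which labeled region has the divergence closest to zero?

Divergence at each region's feature centre — A: about -3, C: about +2, D: about +4. Region C is closest to zero.

C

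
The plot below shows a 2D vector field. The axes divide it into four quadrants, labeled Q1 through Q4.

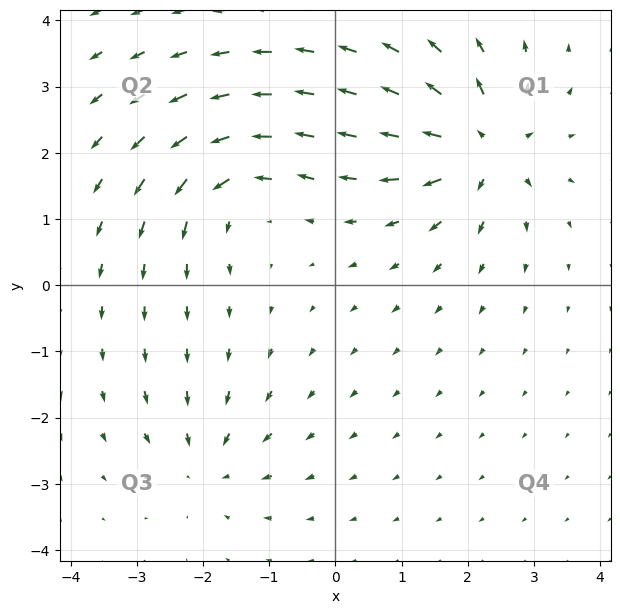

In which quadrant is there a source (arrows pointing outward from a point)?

Q1

The source sits at approximately (2.2, 2.1), which lies in quadrant Q1. The divergence there is about +6, positive as expected for a source.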